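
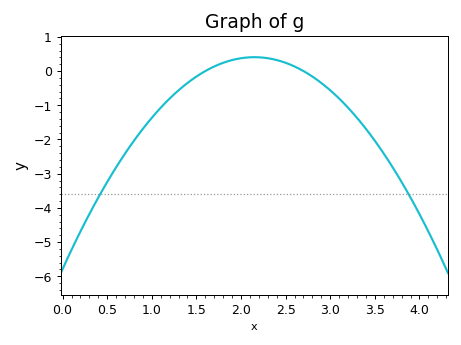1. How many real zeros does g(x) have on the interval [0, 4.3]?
2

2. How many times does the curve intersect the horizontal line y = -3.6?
2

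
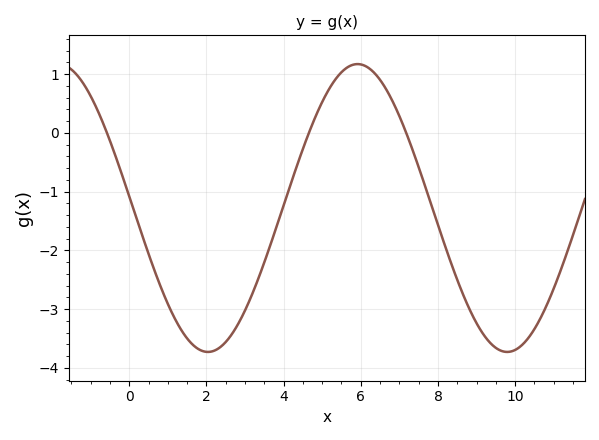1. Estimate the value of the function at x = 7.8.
-1.17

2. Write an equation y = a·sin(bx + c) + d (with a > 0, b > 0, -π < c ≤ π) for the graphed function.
y = 2.45sin(0.81x + 3.06) - 1.28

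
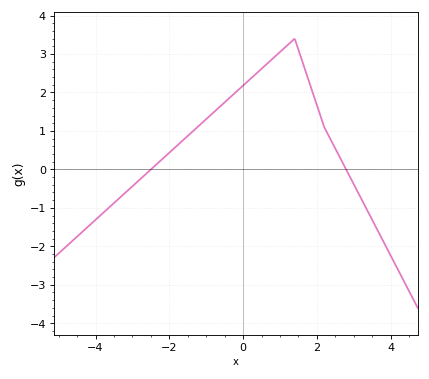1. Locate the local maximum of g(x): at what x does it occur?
1.4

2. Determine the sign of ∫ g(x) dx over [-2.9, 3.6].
positive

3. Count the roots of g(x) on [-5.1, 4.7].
2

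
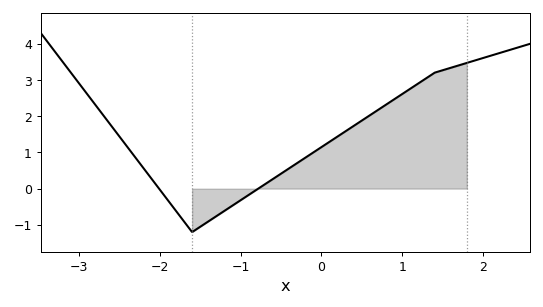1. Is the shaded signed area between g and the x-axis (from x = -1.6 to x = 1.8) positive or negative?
positive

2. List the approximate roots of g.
-2, -0.8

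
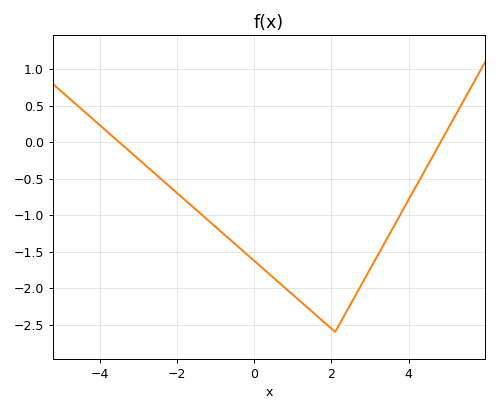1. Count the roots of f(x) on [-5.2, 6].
2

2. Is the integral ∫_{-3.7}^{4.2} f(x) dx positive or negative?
negative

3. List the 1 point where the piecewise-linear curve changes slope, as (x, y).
(2.1, -2.6)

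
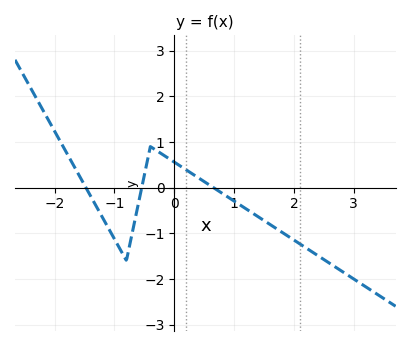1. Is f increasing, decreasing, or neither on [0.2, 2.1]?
decreasing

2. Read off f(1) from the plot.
-0.295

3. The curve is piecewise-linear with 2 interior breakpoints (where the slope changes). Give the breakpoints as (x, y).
(-0.8, -1.6); (-0.4, 0.9)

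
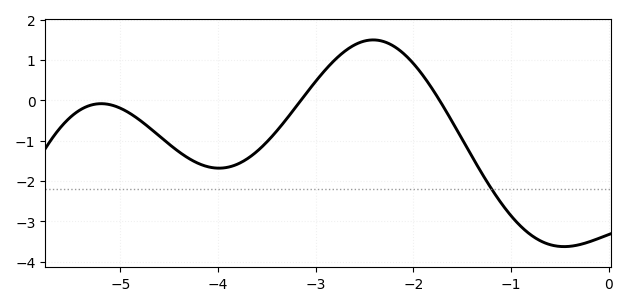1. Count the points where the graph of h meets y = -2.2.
1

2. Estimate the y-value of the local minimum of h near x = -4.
-1.68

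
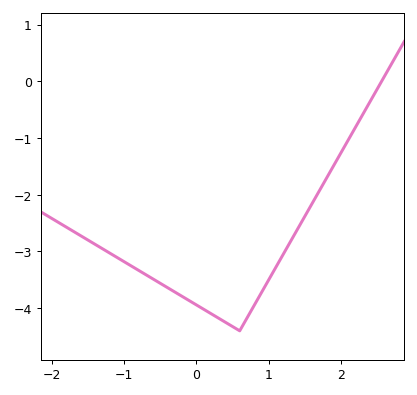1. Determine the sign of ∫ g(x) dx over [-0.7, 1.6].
negative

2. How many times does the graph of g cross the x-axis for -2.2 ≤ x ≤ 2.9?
1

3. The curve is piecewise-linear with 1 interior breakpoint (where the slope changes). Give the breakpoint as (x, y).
(0.6, -4.4)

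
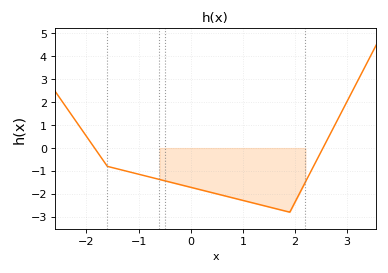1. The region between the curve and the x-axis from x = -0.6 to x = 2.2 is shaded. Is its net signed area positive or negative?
negative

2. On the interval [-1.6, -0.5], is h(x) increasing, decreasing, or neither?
decreasing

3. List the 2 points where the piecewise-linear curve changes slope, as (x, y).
(-1.6, -0.8); (1.9, -2.8)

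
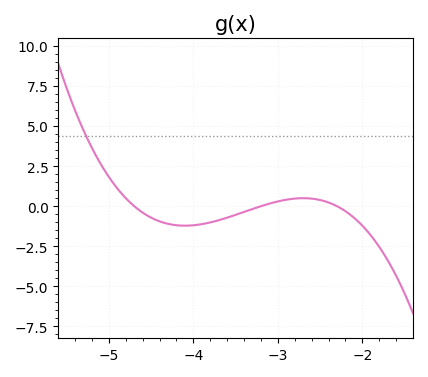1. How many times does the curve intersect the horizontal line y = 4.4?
1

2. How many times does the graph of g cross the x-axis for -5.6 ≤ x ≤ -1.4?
3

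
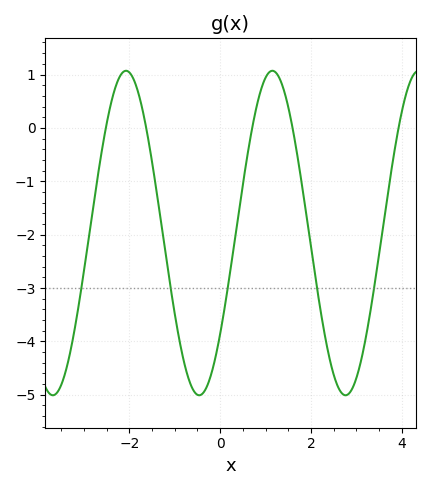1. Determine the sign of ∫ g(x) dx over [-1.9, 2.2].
negative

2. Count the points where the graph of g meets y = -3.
5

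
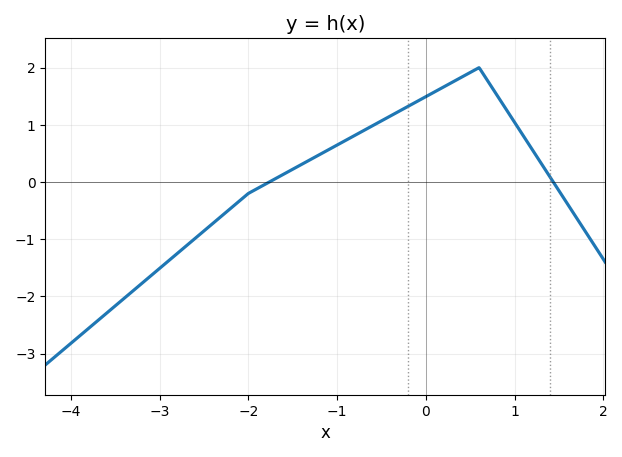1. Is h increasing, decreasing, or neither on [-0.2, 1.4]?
neither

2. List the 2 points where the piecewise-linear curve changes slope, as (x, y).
(-2, -0.2); (0.6, 2)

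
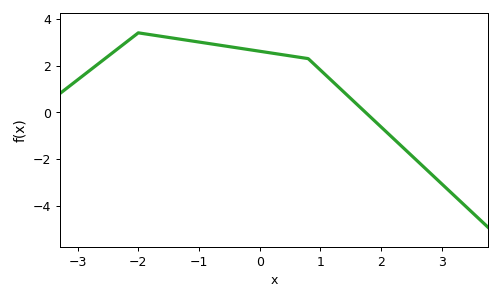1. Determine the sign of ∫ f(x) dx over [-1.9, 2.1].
positive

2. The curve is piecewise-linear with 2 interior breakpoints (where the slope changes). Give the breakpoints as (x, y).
(-2, 3.4); (0.8, 2.3)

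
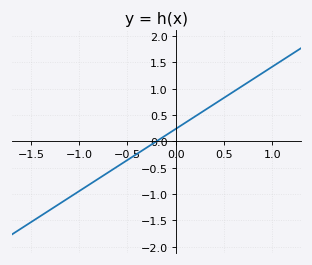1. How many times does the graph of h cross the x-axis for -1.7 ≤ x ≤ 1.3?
1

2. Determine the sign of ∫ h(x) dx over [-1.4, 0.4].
negative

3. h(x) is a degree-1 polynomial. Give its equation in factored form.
y = 1.18(x + 0.2)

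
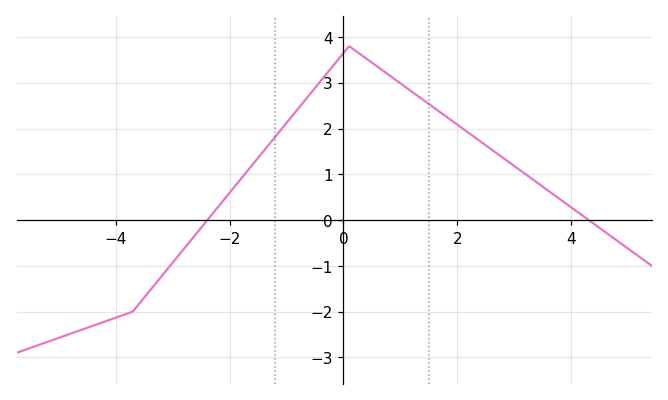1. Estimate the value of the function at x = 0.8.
3.17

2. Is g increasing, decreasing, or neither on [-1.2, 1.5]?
neither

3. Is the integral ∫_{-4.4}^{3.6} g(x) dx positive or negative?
positive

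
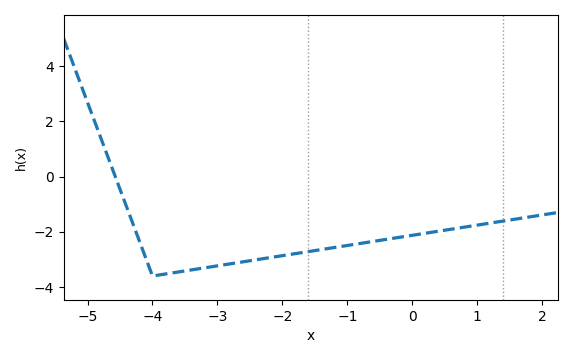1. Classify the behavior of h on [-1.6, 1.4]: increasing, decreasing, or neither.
increasing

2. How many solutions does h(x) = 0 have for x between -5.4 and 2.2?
1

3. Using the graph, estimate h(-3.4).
-3.38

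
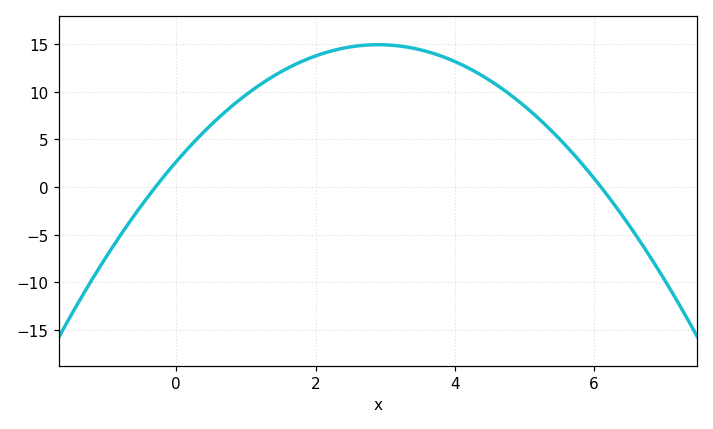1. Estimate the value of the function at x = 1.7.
13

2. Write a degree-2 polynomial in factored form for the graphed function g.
y = -1.46(x + 0.3)(x - 6.1)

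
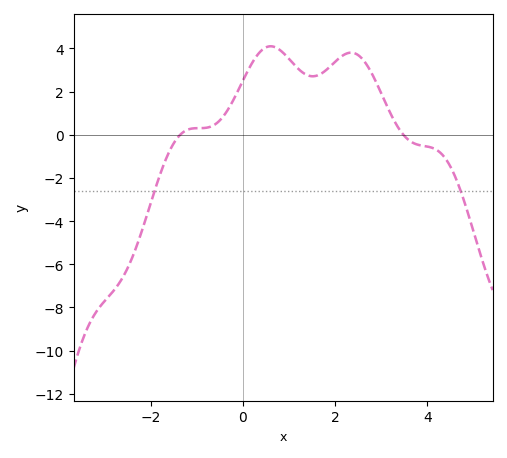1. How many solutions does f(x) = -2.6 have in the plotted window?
2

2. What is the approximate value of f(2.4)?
3.8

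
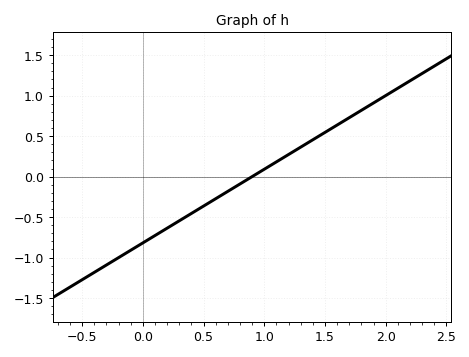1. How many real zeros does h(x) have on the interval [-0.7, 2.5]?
1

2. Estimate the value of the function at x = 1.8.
0.8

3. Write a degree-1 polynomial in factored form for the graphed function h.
y = 0.91(x - 0.9)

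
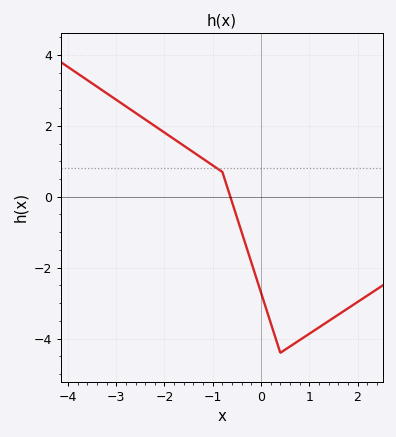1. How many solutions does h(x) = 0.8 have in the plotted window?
1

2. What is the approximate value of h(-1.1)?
1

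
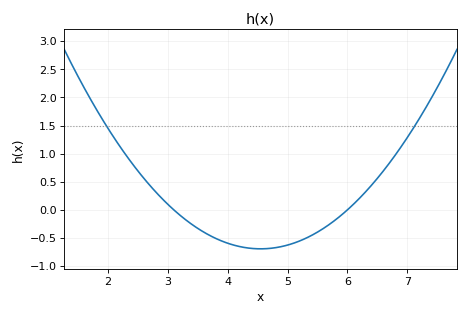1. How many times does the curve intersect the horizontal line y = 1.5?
2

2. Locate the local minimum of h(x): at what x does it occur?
4.55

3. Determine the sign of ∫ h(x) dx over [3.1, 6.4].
negative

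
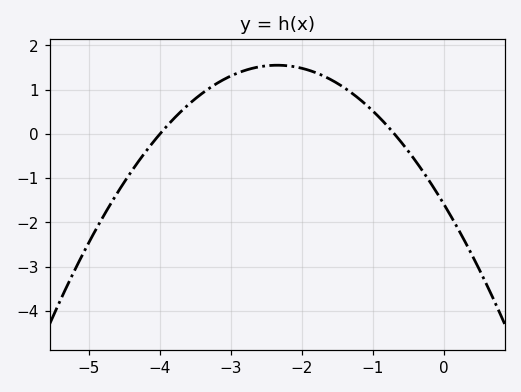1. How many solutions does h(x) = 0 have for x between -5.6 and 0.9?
2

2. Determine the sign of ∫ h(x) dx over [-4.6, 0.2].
positive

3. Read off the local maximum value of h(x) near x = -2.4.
1.6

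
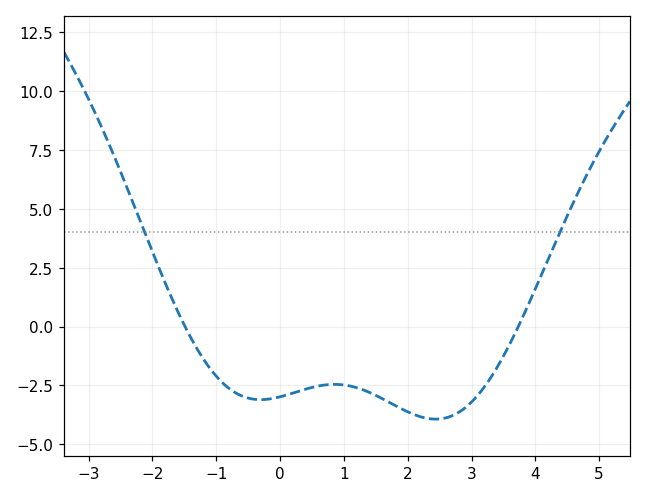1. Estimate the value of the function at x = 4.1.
2.2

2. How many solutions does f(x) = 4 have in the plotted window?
2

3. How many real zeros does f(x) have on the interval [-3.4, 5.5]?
2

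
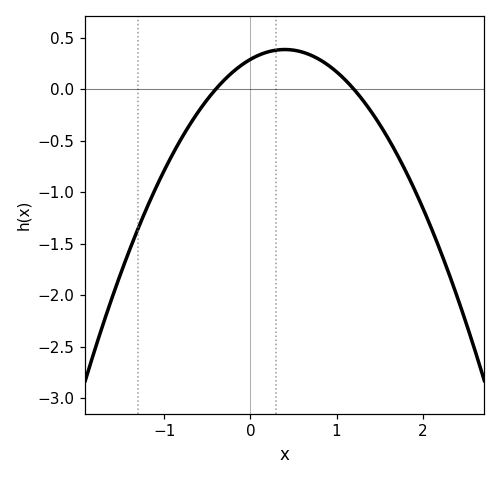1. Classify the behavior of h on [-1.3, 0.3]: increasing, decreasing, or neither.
increasing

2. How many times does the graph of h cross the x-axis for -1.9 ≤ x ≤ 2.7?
2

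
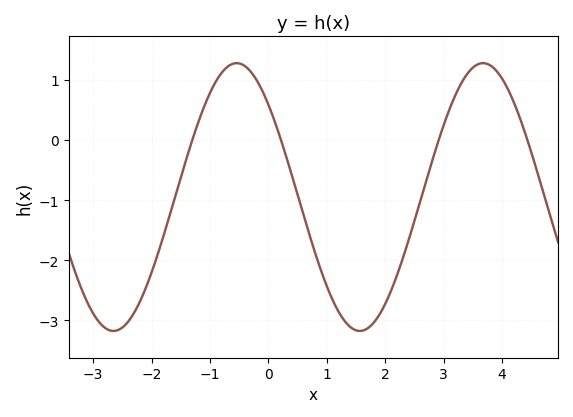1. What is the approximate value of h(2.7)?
-0.68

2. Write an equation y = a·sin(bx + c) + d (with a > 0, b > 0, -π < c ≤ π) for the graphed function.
y = 2.23sin(1.49x + 2.38) - 0.95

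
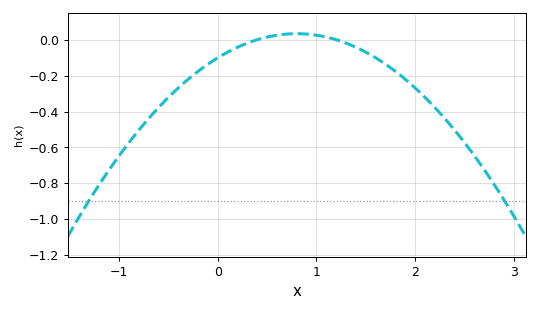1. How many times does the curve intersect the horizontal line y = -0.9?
2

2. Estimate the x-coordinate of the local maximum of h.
0.8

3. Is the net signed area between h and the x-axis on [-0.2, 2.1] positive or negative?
negative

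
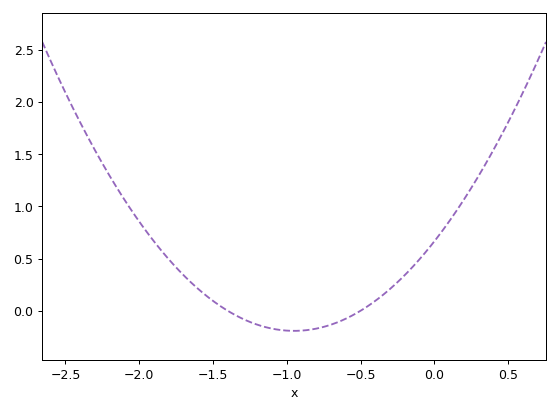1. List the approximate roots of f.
-1.4, -0.5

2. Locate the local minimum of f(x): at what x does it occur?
-0.95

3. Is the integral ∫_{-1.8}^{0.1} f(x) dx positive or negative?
positive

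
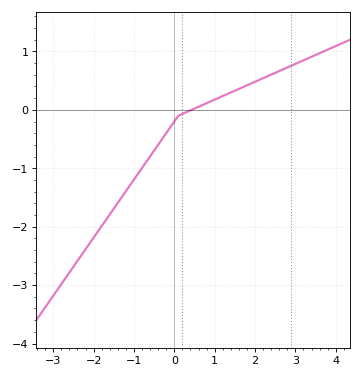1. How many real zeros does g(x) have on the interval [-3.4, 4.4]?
1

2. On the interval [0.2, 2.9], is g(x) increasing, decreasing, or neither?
increasing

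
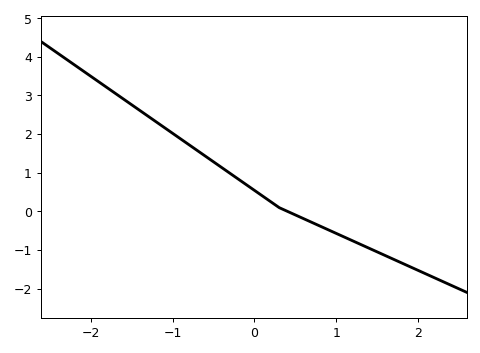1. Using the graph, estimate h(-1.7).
3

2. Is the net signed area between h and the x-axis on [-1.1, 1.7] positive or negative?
positive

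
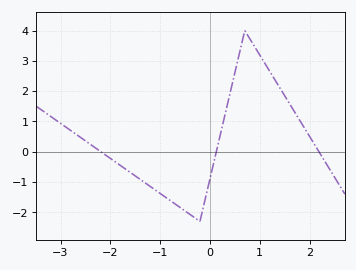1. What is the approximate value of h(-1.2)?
-1.1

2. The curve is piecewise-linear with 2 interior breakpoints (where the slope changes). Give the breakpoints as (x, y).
(-0.2, -2.3); (0.7, 4)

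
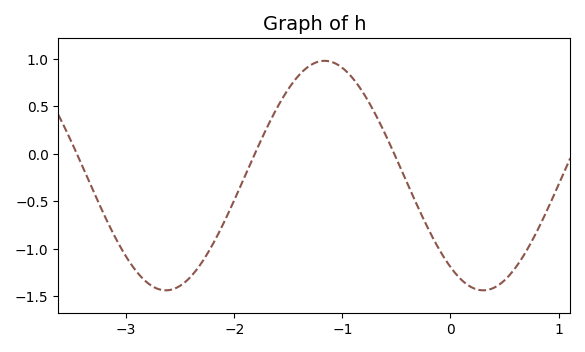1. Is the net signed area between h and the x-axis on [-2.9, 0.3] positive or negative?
negative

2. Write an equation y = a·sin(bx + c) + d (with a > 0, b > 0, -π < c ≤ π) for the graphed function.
y = 1.21sin(2.1x - 2.2) - 0.23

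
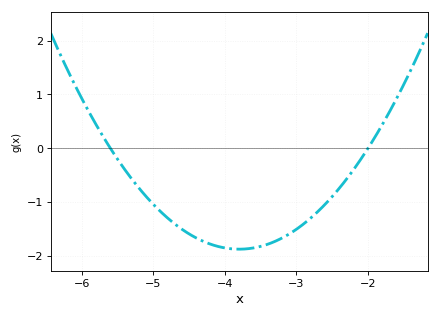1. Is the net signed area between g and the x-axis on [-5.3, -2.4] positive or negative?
negative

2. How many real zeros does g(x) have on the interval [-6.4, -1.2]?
2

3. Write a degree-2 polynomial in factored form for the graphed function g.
y = 0.58(x + 5.6)(x + 2)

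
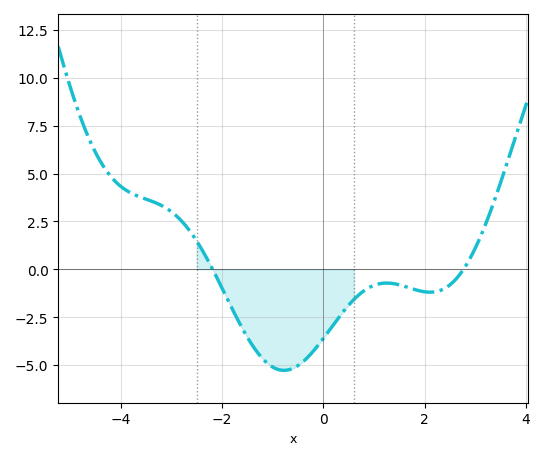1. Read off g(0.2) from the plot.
-2.88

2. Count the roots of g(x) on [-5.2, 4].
2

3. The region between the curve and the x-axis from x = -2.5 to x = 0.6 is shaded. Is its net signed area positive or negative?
negative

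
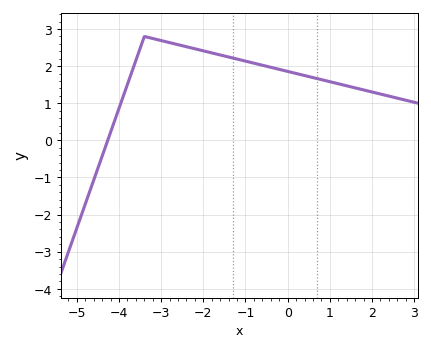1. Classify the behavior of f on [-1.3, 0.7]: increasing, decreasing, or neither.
decreasing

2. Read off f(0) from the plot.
1.86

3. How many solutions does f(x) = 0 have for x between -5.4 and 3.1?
1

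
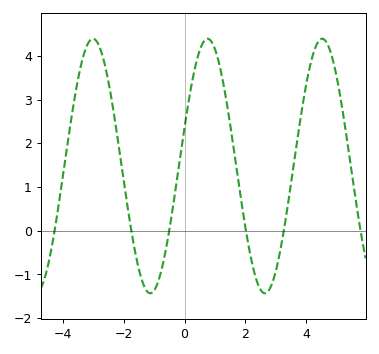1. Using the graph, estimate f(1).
4.15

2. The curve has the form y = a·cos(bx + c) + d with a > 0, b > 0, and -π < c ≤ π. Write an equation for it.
y = 2.91cos(1.67x - 1.26) + 1.48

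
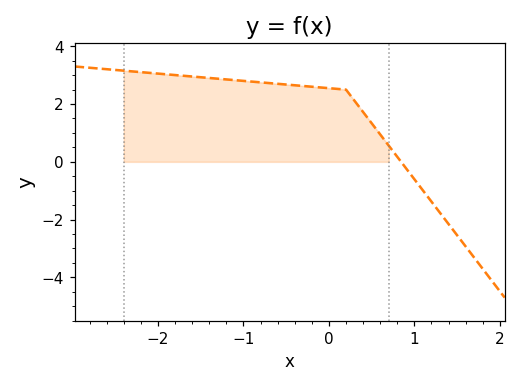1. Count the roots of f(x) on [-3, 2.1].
1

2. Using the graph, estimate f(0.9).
-0.215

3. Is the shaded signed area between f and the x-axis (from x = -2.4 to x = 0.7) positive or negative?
positive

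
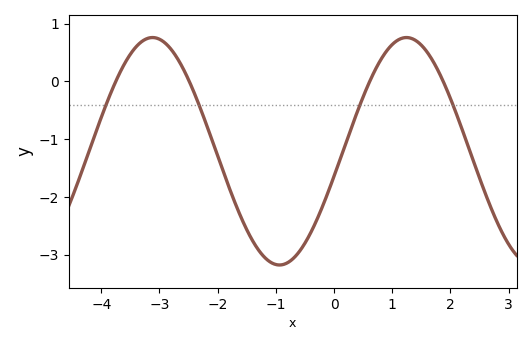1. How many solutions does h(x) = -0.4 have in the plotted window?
4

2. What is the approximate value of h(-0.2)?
-2.2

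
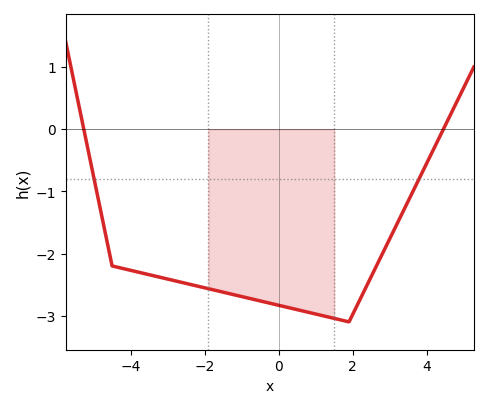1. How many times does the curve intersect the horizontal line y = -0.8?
2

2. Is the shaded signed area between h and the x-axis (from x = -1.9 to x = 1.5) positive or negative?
negative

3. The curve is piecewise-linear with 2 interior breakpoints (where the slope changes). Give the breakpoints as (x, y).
(-4.5, -2.2); (1.9, -3.1)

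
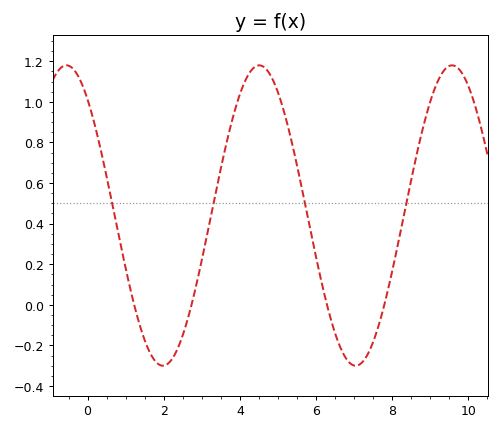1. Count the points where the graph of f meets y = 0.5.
4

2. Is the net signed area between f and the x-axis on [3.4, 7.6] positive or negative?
positive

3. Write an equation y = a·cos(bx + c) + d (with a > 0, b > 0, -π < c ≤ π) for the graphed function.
y = 0.74cos(1.24x + 0.69) + 0.44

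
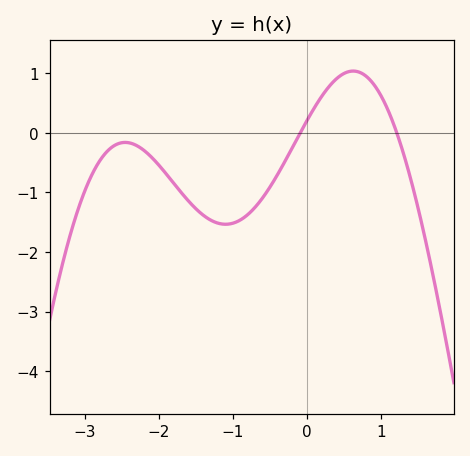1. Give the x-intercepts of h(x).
-0.1, 1.2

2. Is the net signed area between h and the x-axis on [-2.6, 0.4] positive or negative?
negative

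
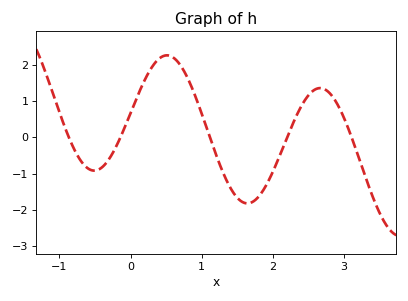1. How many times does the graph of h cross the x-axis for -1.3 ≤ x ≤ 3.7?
5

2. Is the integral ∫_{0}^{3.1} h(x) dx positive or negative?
positive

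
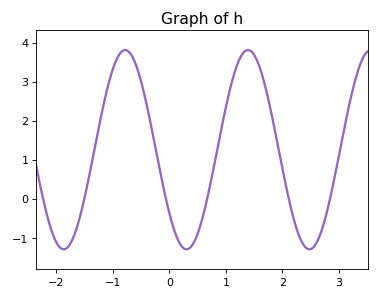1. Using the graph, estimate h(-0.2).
0.973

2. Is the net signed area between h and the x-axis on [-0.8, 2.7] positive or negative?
positive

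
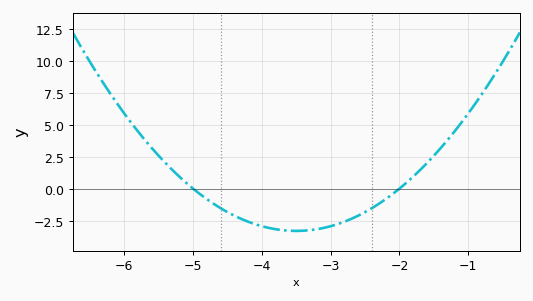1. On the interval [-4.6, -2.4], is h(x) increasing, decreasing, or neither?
neither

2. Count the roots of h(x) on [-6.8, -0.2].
2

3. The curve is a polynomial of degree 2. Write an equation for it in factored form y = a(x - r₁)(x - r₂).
y = 1.47(x + 5)(x + 2)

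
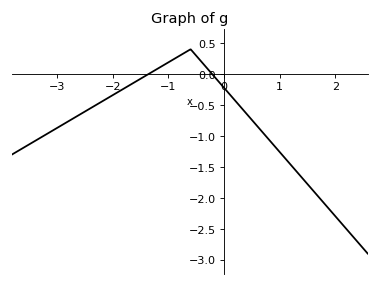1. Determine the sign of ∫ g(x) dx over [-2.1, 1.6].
negative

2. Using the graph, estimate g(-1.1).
0.135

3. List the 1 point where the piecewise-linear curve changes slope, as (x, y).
(-0.6, 0.4)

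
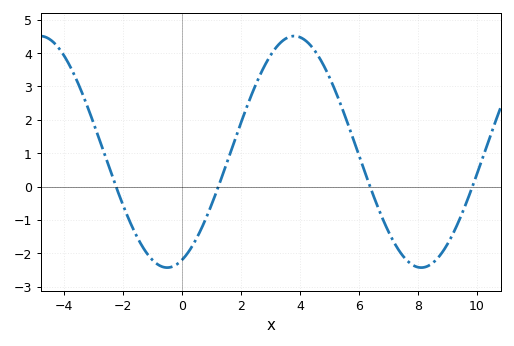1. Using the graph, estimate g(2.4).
2.83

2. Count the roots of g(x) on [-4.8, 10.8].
4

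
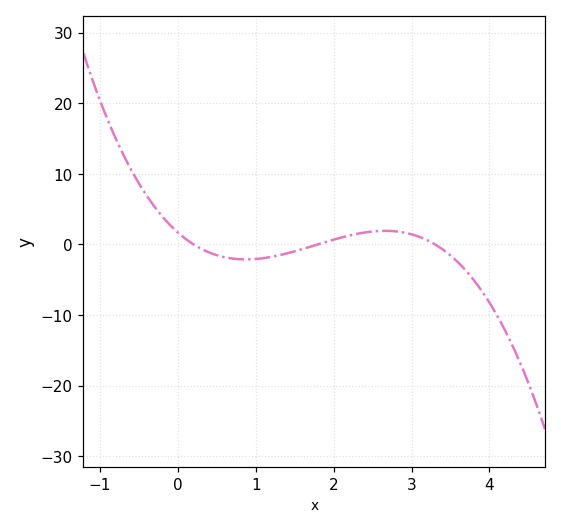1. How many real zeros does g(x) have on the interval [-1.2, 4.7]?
3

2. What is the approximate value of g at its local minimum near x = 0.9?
-2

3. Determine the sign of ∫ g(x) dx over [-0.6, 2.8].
positive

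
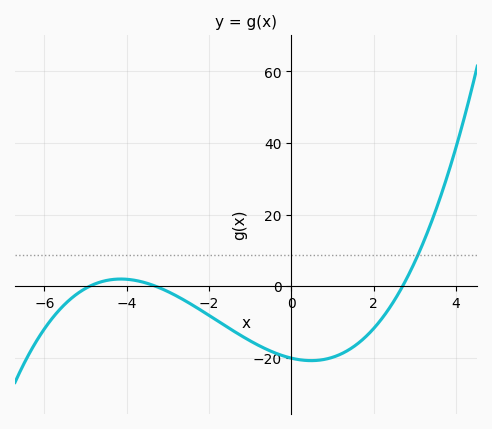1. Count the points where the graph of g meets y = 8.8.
1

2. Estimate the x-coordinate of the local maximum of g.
-4.2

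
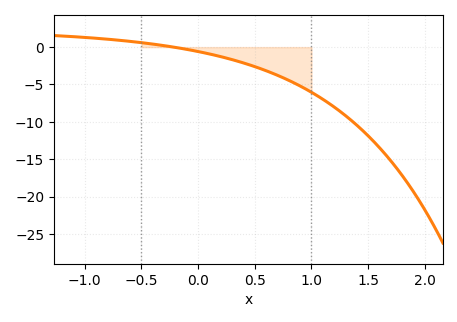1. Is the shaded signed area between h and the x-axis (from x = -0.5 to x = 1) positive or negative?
negative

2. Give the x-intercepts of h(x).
-0.215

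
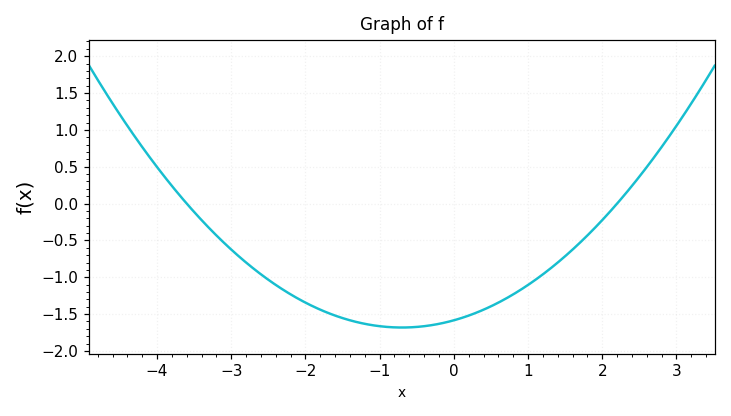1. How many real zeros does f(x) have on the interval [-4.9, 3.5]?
2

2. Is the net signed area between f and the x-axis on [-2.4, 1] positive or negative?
negative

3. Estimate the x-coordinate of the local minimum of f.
-0.8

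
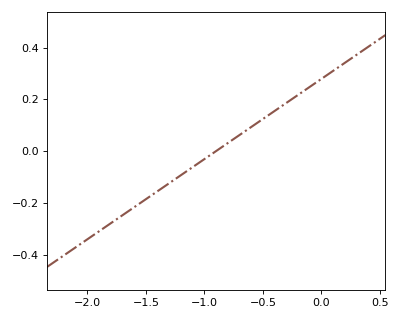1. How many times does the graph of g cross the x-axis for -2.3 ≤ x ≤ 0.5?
1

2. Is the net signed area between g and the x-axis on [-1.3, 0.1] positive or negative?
positive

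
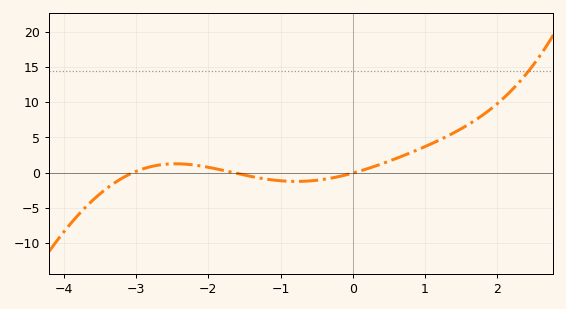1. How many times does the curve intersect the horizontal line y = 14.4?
1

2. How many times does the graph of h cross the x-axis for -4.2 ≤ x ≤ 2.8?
3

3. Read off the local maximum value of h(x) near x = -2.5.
1.25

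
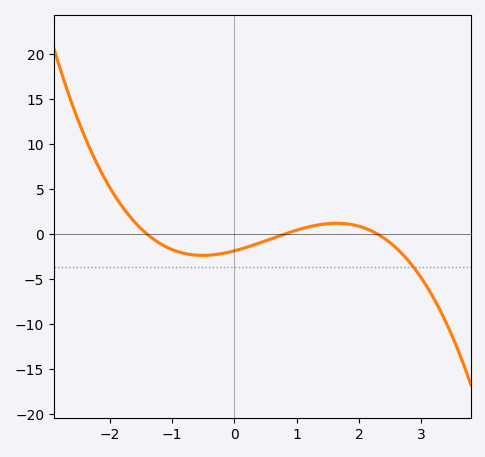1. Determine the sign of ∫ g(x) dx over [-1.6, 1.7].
negative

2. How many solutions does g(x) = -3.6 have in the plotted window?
1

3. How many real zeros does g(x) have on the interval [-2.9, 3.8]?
3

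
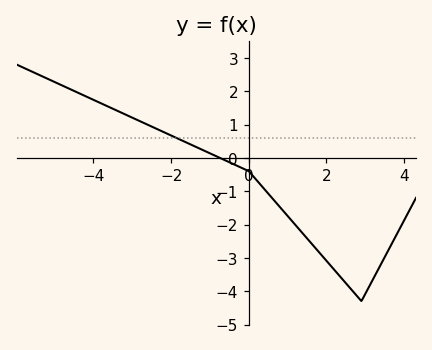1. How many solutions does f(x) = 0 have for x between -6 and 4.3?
1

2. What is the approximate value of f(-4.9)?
2.22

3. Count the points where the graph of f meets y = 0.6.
1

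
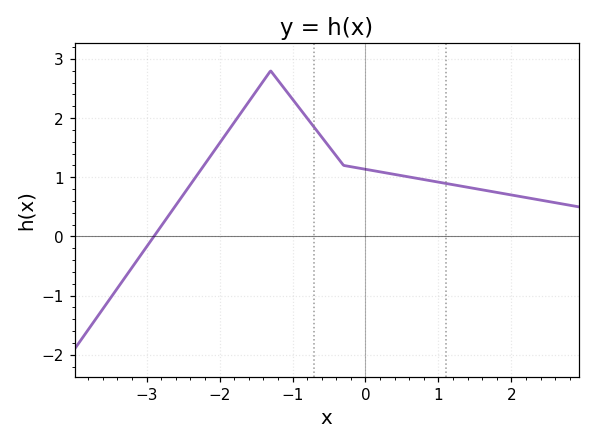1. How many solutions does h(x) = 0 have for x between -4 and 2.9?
1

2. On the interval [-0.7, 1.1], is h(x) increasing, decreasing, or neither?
decreasing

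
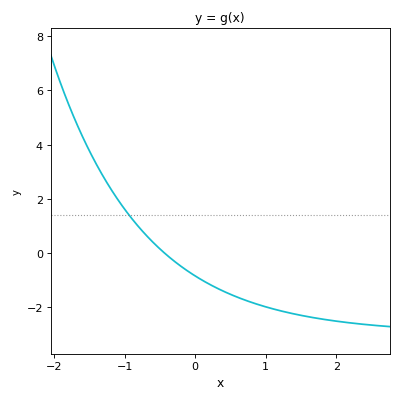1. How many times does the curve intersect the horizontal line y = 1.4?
1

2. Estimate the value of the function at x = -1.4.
3.27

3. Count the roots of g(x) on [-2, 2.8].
1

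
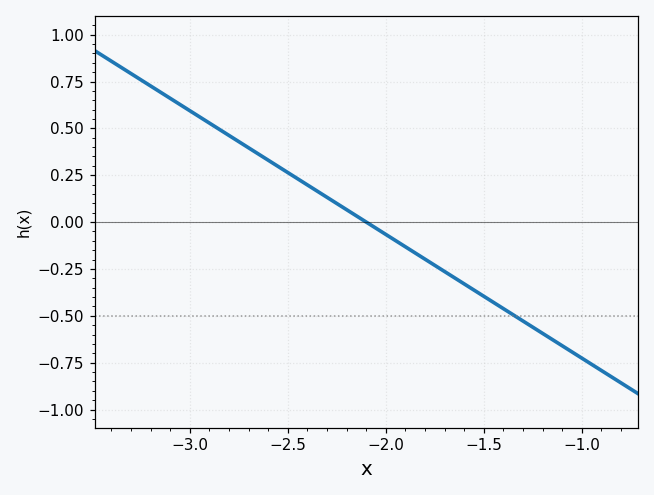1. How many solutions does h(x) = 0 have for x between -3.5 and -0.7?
1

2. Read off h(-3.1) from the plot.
0.65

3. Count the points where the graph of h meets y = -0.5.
1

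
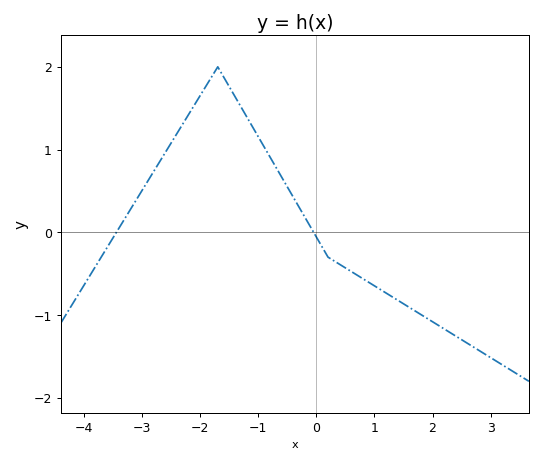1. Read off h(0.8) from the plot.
-0.6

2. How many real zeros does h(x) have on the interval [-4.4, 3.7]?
2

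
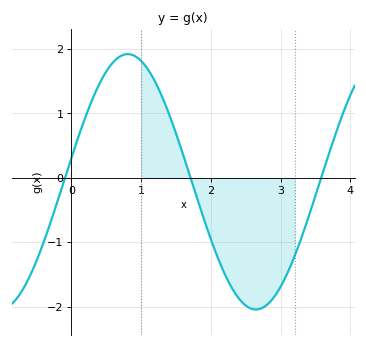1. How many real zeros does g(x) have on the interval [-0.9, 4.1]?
3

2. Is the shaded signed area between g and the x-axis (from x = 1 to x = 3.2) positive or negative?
negative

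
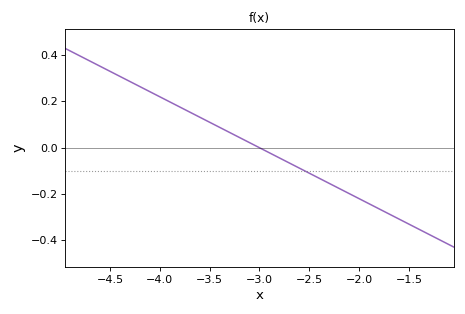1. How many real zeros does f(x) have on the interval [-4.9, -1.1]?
1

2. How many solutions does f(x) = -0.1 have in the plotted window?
1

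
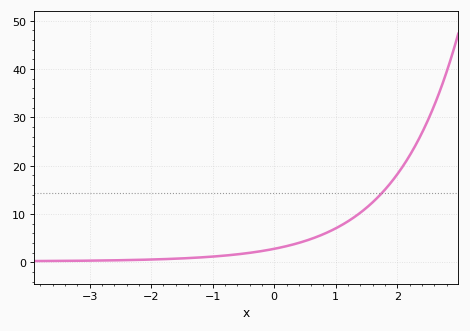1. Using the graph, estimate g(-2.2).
1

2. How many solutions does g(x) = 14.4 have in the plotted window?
1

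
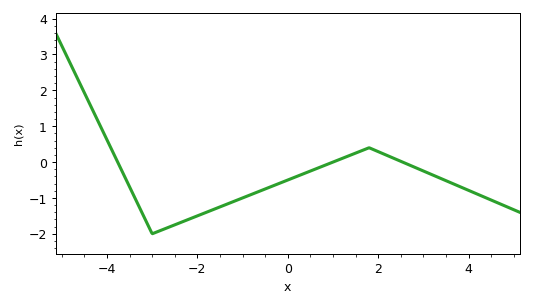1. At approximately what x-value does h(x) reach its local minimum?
-3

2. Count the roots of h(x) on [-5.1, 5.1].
3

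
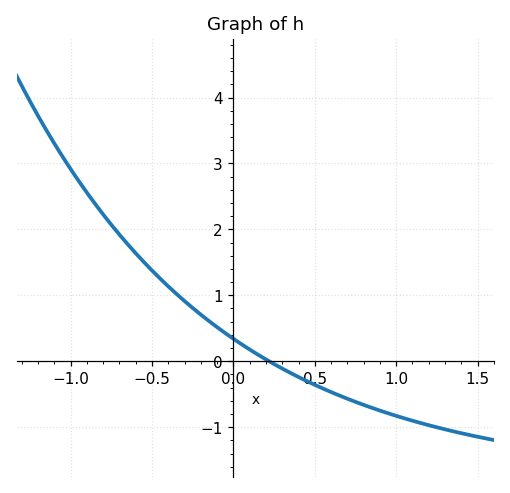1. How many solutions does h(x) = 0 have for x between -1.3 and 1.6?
1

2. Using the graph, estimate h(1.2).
-1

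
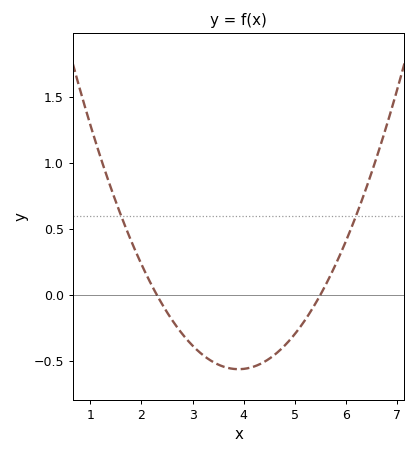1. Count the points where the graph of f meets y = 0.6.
2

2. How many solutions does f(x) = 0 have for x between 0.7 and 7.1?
2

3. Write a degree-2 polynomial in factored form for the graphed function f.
y = 0.22(x - 2.3)(x - 5.5)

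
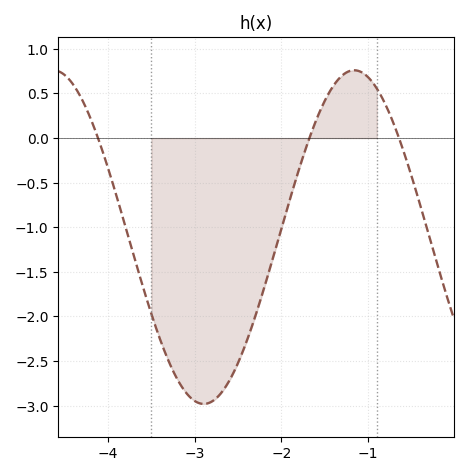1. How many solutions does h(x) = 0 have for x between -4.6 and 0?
3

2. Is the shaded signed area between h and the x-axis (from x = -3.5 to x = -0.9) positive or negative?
negative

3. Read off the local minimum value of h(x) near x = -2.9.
-3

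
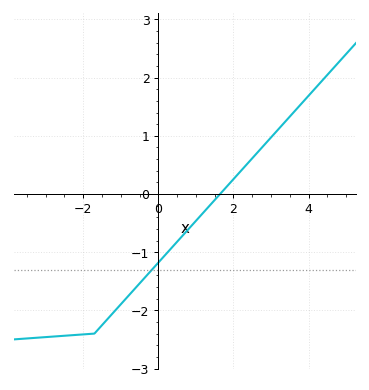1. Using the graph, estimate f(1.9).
0.2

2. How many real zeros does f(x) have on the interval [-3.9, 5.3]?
1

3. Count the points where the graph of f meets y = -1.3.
1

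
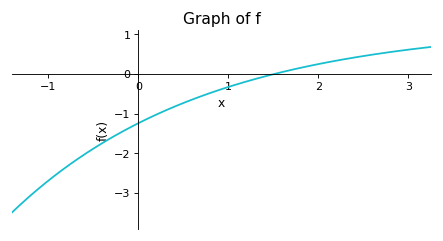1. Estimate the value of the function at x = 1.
-0.3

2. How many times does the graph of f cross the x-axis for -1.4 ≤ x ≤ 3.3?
1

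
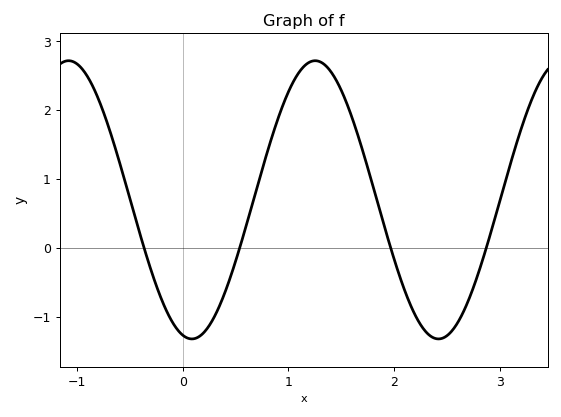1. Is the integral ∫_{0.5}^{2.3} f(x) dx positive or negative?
positive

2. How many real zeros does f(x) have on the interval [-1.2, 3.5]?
4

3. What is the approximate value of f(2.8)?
-0.362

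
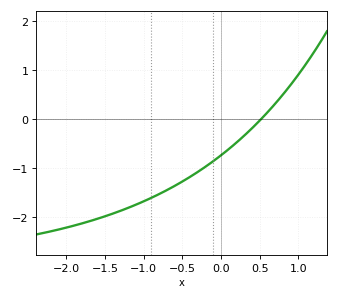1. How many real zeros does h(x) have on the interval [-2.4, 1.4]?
1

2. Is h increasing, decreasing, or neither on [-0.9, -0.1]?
increasing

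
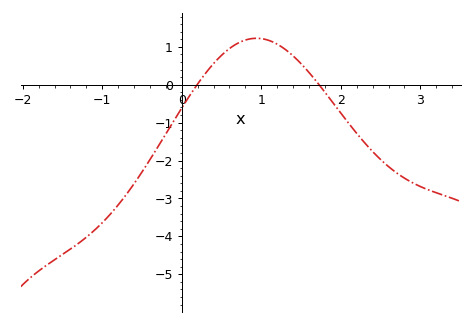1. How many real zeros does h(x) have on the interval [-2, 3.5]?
2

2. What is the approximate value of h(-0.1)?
-1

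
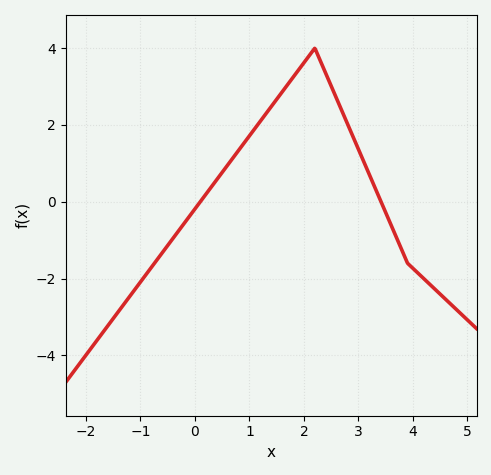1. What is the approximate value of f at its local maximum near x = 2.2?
4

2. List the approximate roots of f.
0, 3.4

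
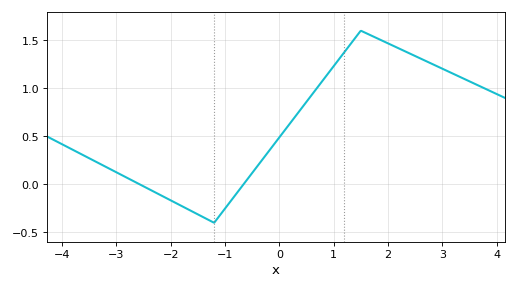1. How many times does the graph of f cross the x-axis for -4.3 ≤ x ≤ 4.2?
2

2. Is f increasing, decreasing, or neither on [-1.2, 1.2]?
increasing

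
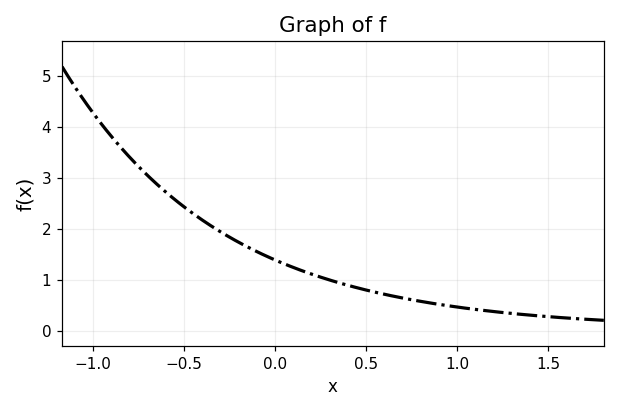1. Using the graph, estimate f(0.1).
1.2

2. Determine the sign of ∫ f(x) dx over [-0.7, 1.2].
positive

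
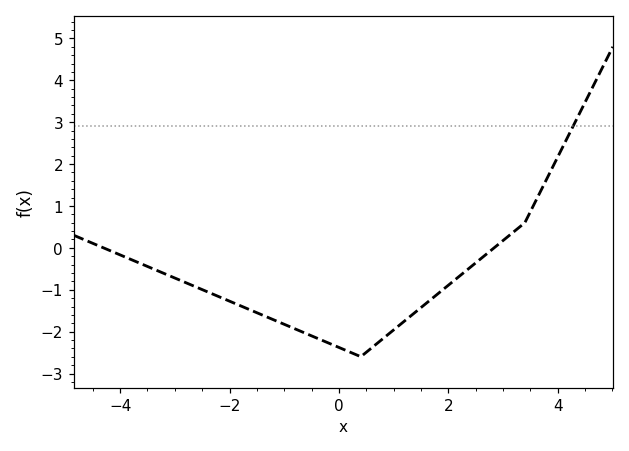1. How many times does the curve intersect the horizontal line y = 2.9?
1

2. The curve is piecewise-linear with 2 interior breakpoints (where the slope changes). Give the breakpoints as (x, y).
(0.4, -2.6); (3.4, 0.6)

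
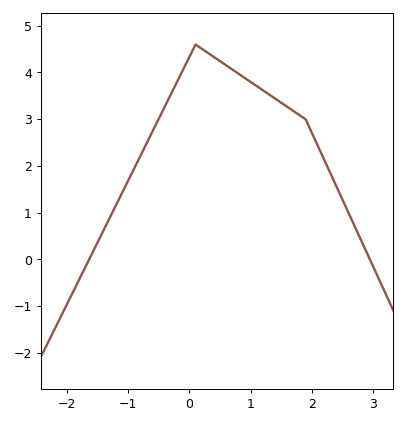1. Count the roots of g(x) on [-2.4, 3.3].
2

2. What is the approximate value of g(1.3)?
3.5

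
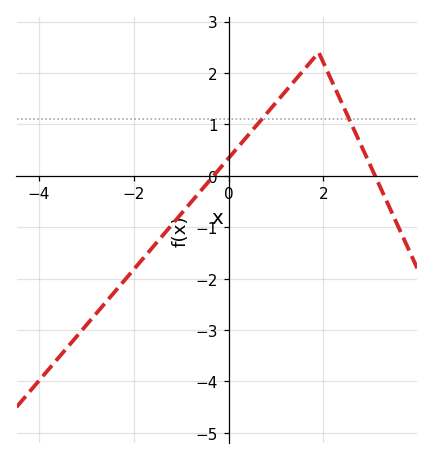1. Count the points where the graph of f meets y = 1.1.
2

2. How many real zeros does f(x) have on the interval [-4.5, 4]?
2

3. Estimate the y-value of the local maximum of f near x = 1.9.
2.4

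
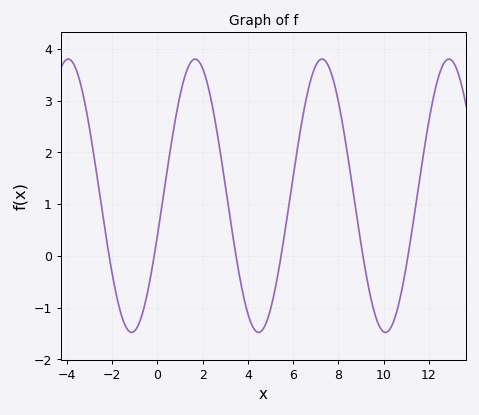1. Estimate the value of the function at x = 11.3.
0.611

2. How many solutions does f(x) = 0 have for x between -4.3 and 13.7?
6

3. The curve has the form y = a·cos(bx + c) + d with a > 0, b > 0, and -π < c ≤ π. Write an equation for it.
y = 2.64cos(1.12x - 1.87) + 1.16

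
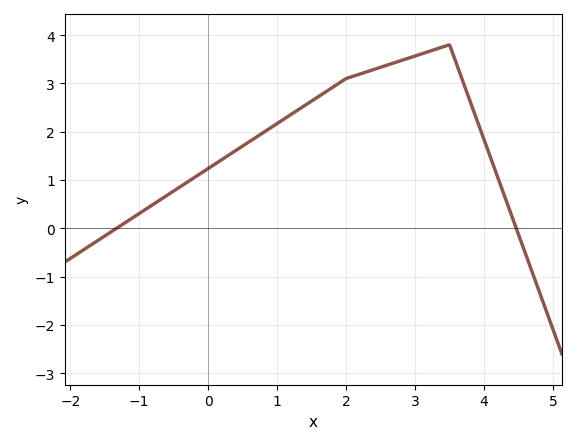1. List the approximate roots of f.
-1.3, 4.5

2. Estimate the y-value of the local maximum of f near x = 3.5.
3.8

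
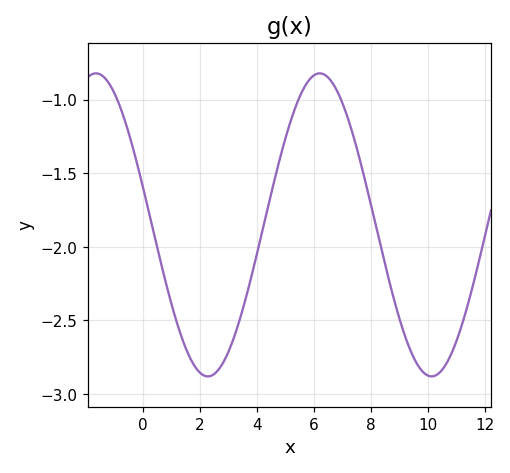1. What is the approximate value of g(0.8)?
-2.25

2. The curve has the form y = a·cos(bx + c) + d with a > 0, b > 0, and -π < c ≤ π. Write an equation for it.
y = 1.03cos(0.8x + 1.3) - 1.85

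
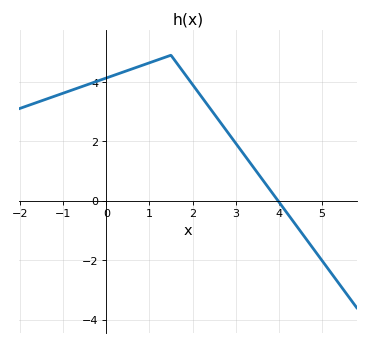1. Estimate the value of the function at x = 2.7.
2.54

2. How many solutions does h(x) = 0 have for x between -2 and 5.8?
1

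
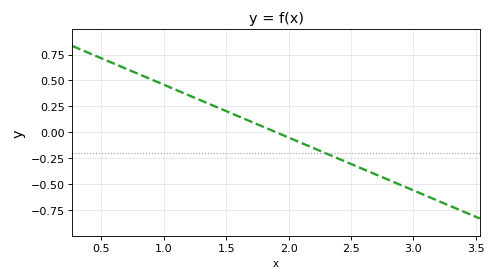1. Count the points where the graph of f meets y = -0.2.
1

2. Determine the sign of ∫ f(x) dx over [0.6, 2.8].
positive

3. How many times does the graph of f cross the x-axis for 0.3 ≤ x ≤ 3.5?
1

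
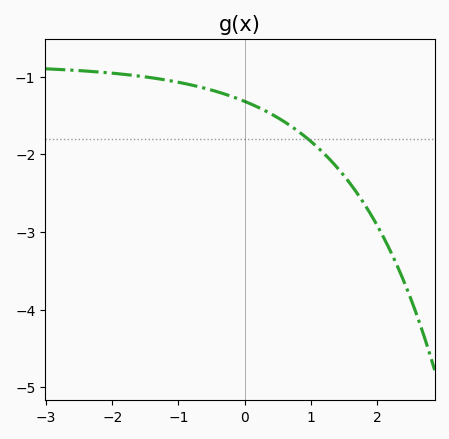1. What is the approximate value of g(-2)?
-0.957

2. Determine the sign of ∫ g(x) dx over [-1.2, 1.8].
negative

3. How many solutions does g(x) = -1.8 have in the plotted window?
1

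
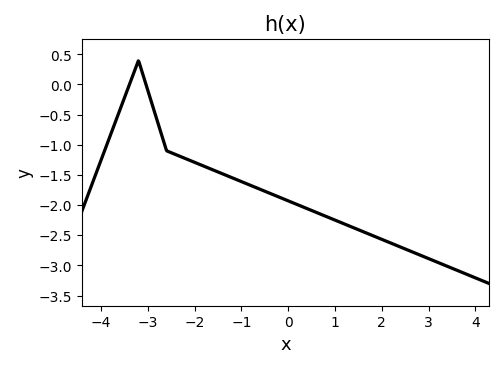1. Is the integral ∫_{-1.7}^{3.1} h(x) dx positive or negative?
negative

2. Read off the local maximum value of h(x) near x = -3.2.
0.4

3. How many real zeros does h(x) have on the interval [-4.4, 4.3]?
2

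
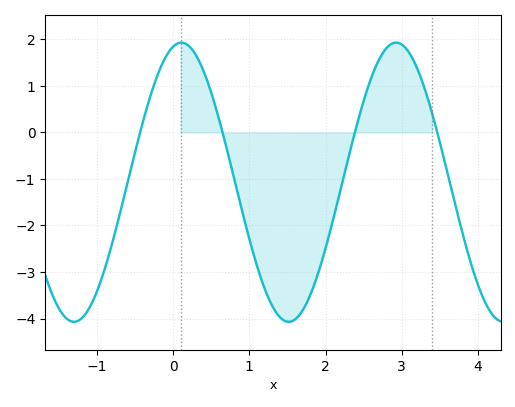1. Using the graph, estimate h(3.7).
-1.53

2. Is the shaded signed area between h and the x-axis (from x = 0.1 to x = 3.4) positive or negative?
negative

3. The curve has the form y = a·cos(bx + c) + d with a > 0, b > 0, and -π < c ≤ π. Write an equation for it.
y = 3cos(2.23x - 0.242) - 1.07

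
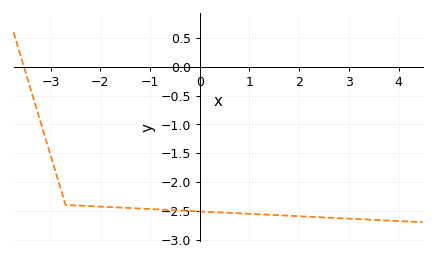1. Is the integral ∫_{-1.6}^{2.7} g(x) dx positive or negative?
negative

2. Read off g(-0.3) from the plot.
-2.5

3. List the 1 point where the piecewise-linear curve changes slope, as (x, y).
(-2.7, -2.4)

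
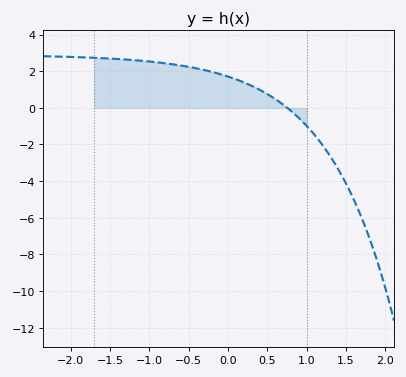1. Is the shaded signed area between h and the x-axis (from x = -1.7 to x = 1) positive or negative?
positive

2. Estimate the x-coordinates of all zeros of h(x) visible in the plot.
0.8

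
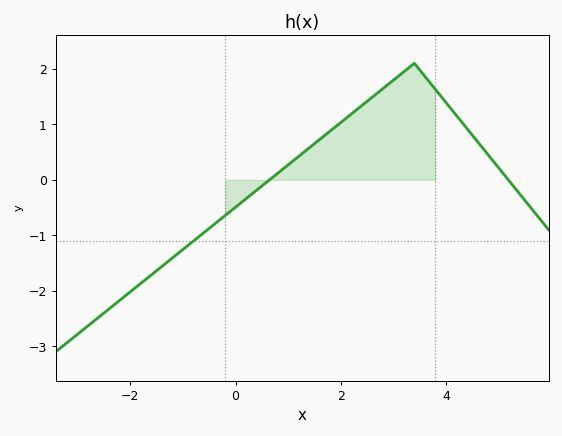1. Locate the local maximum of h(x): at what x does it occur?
3.4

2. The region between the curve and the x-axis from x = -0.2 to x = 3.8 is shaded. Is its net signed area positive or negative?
positive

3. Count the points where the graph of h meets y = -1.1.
1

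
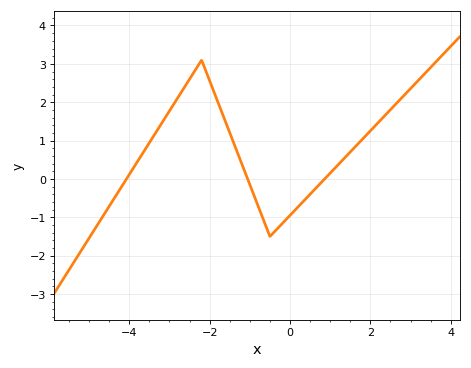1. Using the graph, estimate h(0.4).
-0.508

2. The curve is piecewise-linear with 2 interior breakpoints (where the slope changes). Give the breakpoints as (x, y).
(-2.2, 3.1); (-0.5, -1.5)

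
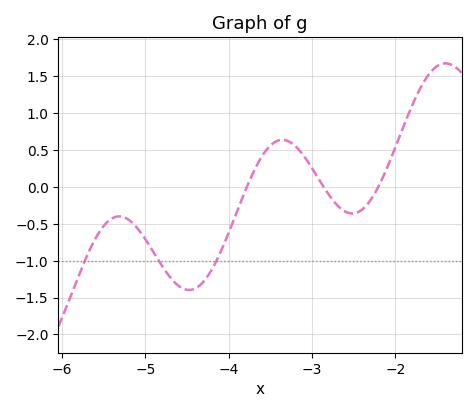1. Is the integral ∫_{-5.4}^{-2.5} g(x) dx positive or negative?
negative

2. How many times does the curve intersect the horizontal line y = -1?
3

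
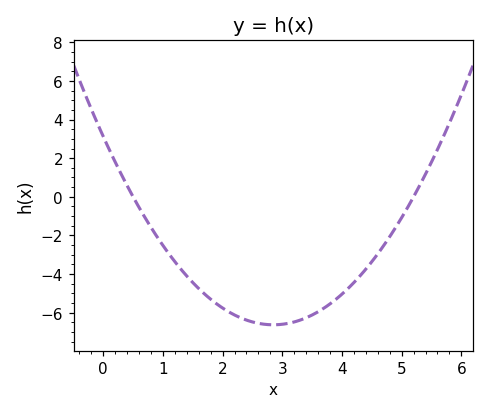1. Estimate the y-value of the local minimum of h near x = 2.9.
-6.63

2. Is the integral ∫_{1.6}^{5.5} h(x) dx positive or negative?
negative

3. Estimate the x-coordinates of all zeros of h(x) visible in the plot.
0.5, 5.2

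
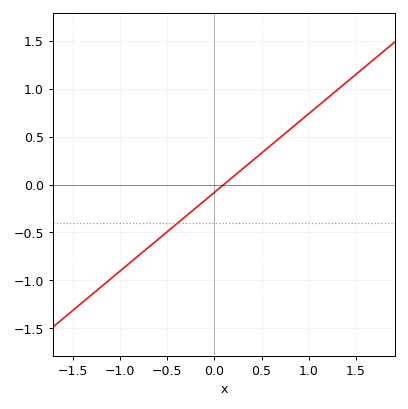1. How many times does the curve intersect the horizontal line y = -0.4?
1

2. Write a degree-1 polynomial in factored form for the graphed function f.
y = 0.82(x - 0.1)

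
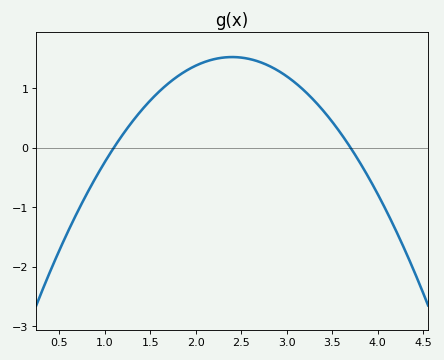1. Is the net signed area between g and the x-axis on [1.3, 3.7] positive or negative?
positive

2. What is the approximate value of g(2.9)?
1.3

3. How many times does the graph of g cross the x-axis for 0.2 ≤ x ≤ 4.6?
2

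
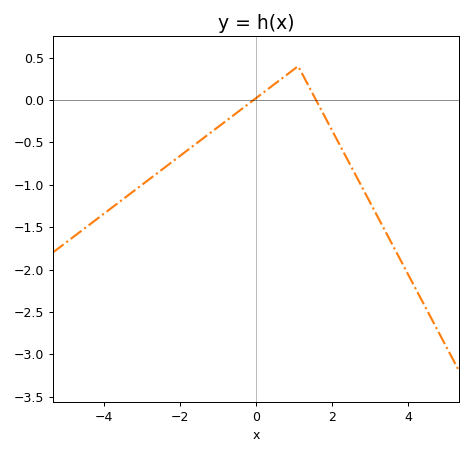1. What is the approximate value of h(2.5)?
-0.79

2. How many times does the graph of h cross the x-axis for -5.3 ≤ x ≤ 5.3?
2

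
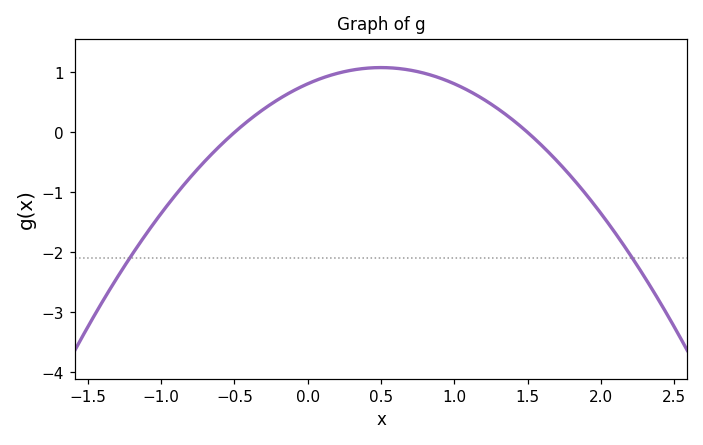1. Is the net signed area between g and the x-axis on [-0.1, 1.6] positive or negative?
positive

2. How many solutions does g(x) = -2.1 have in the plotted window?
2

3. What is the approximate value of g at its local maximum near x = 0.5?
1.08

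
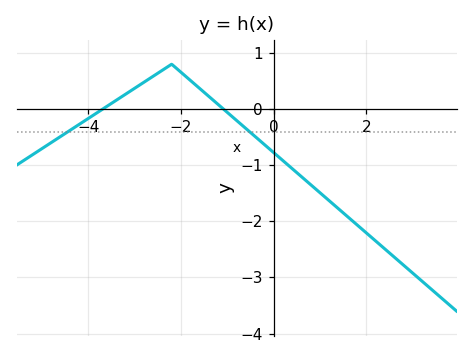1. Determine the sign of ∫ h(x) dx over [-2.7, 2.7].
negative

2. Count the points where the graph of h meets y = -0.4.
2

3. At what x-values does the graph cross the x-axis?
-3.6, -1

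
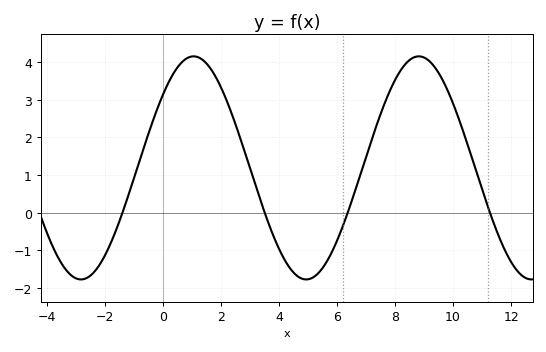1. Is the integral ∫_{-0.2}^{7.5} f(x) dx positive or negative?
positive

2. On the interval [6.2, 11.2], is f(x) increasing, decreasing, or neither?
neither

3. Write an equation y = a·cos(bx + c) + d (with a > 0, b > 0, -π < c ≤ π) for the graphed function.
y = 2.96cos(0.81x - 0.862) + 1.19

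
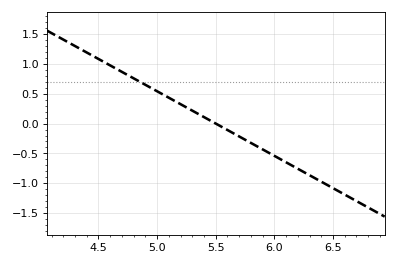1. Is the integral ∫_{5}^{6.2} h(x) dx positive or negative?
negative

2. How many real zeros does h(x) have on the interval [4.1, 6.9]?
1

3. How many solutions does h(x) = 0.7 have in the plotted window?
1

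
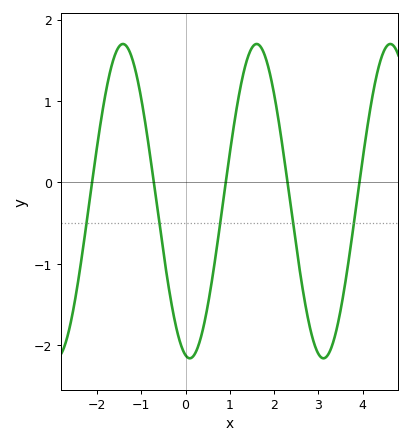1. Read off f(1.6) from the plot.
1.7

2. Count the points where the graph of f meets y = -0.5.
5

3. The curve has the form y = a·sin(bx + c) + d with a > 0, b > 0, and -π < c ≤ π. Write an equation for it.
y = 1.93sin(2.08x - 1.77) - 0.23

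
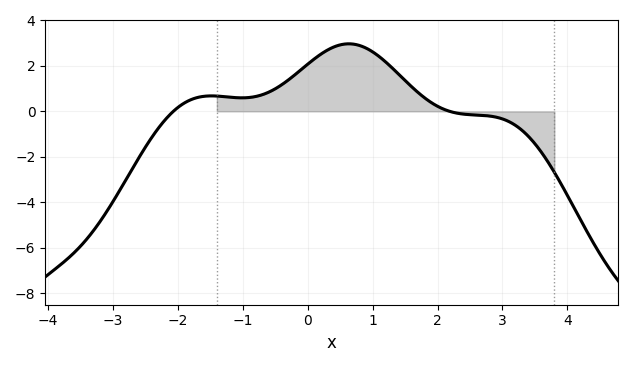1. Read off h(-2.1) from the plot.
-0.08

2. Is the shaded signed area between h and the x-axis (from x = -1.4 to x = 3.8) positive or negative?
positive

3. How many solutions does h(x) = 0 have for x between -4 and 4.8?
2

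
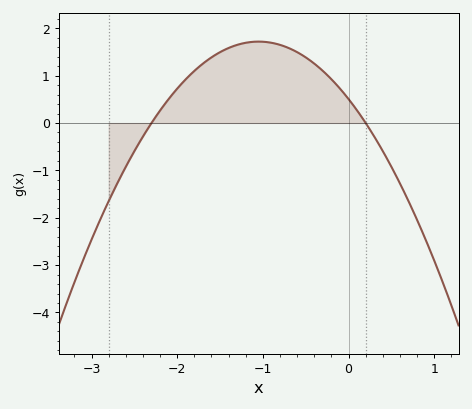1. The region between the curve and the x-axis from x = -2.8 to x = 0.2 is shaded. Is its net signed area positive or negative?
positive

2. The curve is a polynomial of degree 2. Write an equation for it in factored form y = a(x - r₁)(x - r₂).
y = -1.1(x + 2.3)(x - 0.2)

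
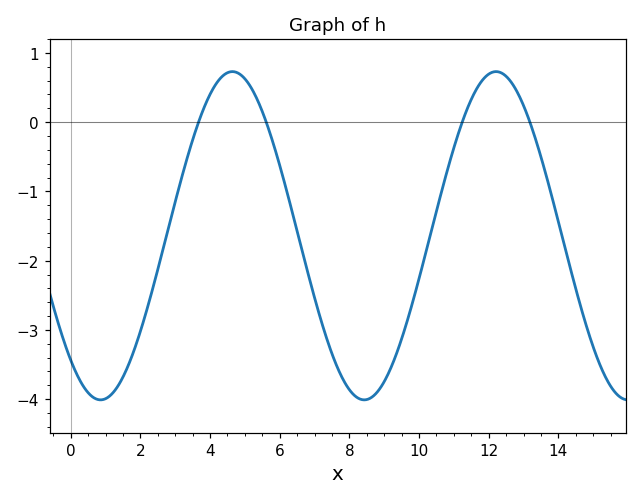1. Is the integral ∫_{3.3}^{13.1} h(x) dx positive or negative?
negative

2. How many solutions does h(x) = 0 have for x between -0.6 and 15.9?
4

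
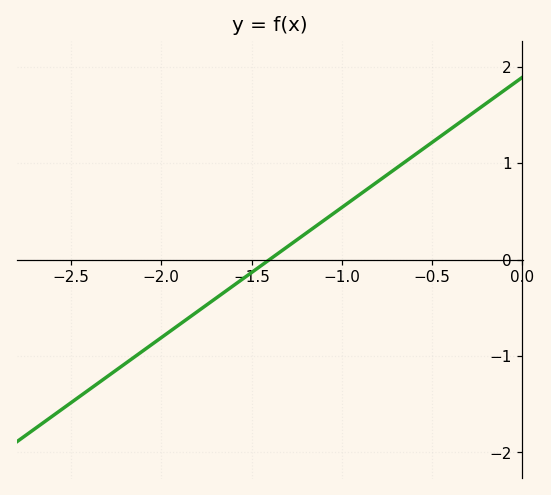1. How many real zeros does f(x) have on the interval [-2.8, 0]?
1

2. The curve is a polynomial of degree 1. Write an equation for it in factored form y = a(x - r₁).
y = 1.35(x + 1.4)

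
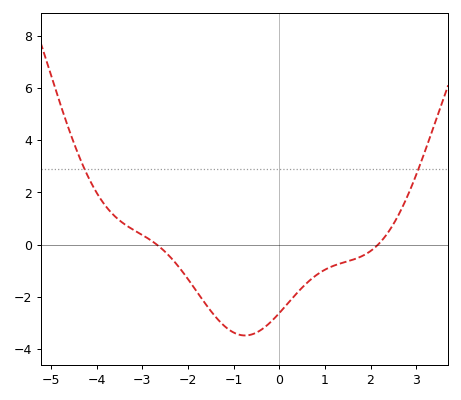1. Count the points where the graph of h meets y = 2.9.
2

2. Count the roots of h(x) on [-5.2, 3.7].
2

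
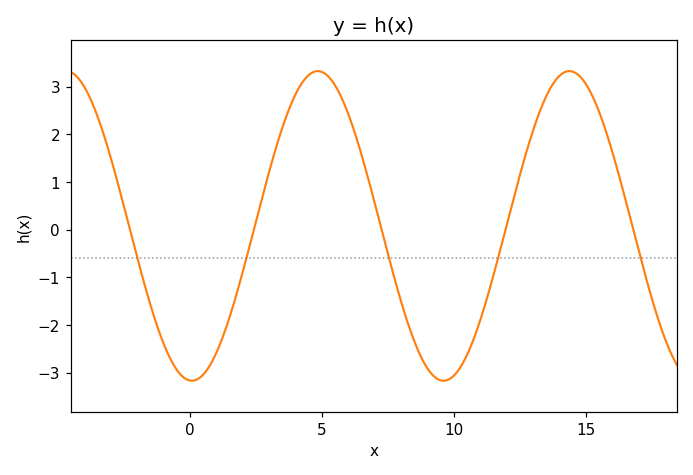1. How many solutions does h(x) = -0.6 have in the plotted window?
5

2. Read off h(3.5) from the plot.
2.15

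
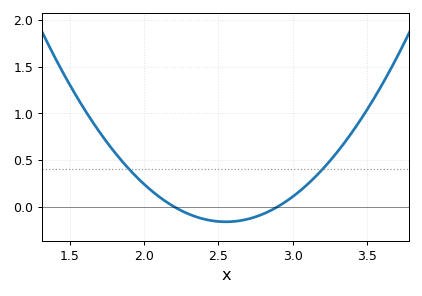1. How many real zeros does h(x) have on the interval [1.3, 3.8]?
2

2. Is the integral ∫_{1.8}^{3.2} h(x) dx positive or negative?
positive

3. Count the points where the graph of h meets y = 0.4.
2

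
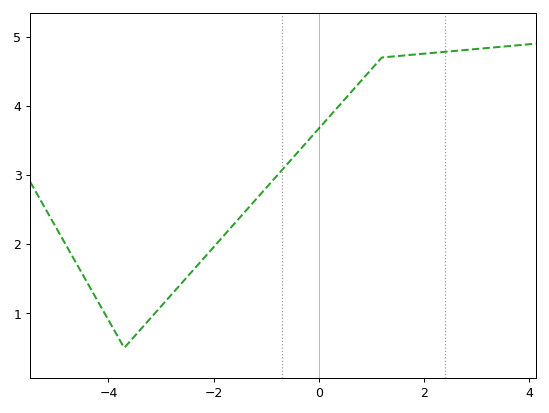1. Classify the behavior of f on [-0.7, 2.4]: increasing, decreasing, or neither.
increasing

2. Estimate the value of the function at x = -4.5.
1.57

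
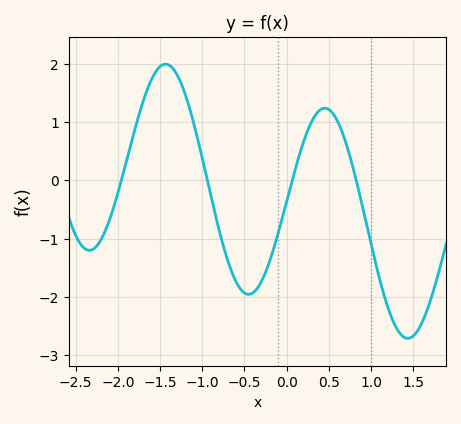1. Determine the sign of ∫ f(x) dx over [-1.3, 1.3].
negative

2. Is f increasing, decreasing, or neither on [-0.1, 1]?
neither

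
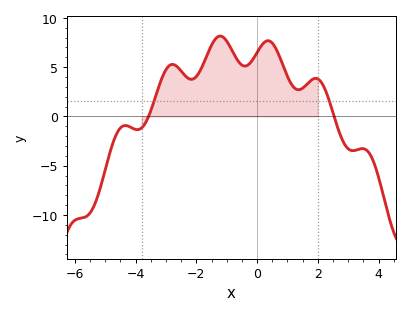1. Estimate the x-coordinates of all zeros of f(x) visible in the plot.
-3.6, 2.6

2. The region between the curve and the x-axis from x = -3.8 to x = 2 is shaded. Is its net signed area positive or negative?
positive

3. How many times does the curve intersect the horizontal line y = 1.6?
2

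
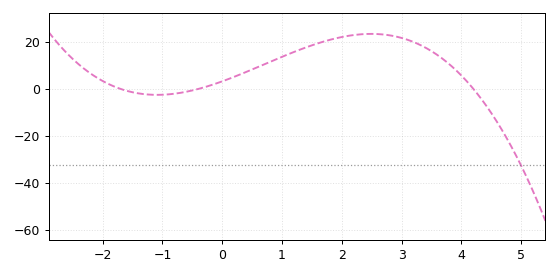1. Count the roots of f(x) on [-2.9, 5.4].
3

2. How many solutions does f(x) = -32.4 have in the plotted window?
1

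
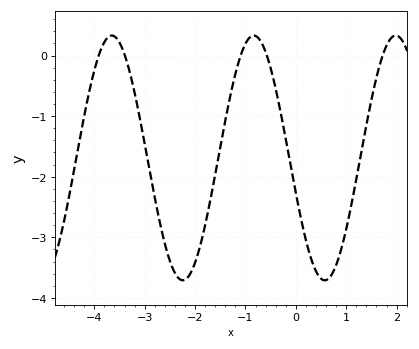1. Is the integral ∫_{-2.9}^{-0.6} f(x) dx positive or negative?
negative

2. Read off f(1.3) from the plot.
-1.59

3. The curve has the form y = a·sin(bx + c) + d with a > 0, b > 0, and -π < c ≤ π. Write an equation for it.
y = 2.02sin(2.23x - 2.85) - 1.69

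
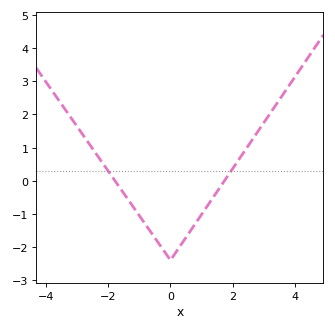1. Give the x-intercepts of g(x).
-1.8, 1.8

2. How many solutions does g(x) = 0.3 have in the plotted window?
2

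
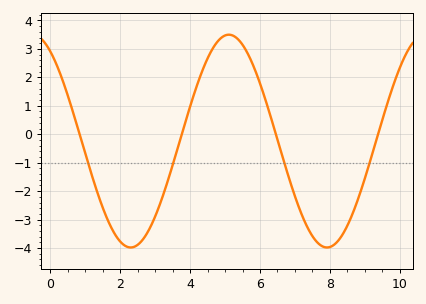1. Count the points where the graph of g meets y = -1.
4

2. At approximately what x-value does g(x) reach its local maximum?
5.2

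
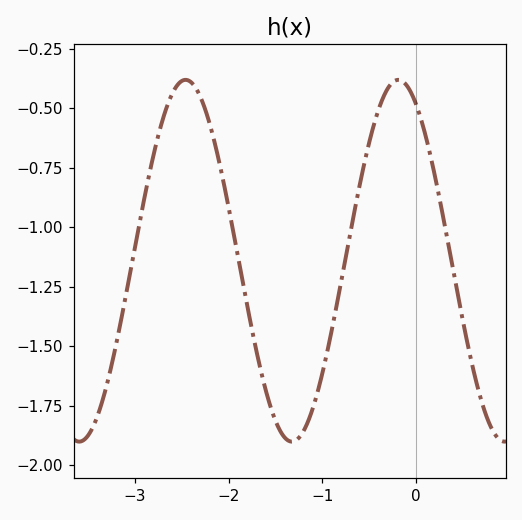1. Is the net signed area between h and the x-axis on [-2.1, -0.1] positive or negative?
negative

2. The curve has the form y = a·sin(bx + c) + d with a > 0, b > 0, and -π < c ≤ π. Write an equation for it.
y = 0.76sin(2.77x + 2.1) - 1.14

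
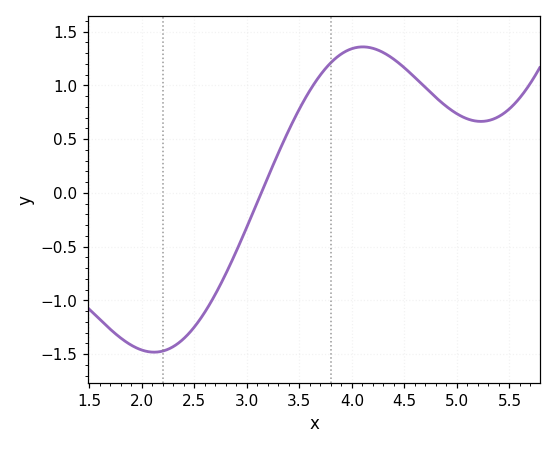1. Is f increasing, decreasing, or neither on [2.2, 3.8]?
increasing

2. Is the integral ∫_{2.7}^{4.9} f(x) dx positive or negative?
positive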